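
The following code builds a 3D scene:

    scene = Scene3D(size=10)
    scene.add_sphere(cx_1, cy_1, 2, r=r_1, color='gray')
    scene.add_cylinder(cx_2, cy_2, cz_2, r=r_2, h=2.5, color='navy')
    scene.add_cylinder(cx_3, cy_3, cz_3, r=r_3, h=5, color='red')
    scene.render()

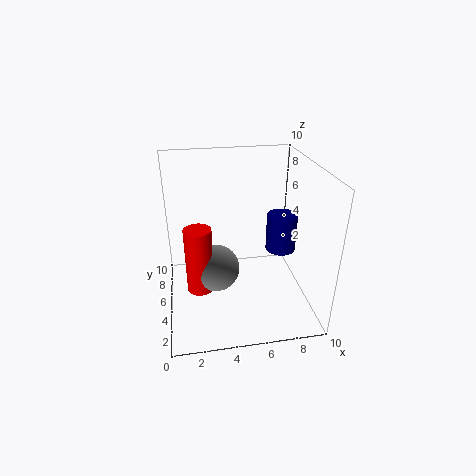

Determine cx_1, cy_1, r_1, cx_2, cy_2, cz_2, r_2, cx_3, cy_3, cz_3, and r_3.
cx_1 = 3.5, cy_1 = 6, r_1 = 1.75, cx_2 = 7.75, cy_2 = 4, cz_2 = 4.5, r_2 = 1, cx_3 = 2.25, cy_3 = 5.75, cz_3 = 0.5, r_3 = 1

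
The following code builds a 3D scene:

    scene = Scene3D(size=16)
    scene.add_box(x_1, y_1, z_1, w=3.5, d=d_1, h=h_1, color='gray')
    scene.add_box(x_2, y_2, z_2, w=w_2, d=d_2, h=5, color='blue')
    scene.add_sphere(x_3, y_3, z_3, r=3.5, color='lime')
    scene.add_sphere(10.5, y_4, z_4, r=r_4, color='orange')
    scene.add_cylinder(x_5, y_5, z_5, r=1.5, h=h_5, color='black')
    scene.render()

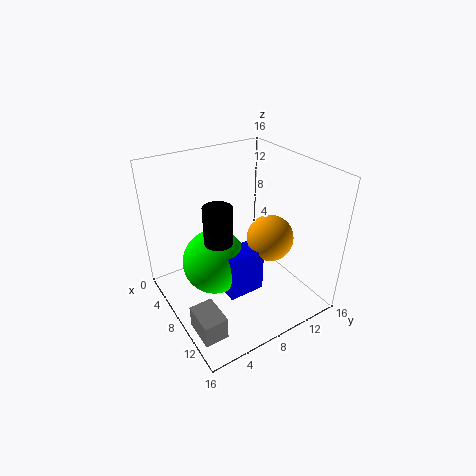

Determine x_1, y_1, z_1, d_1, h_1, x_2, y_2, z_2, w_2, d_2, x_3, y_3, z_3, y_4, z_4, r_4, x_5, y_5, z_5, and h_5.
x_1 = 10.5; y_1 = 0.5; z_1 = 1; d_1 = 2.5; h_1 = 2.5; x_2 = 9; y_2 = 5; z_2 = 3; w_2 = 2.5; d_2 = 4; x_3 = 8; y_3 = 5; z_3 = 6; y_4 = 10.5; z_4 = 8.5; r_4 = 2.5; x_5 = 9; y_5 = 5; z_5 = 9; h_5 = 4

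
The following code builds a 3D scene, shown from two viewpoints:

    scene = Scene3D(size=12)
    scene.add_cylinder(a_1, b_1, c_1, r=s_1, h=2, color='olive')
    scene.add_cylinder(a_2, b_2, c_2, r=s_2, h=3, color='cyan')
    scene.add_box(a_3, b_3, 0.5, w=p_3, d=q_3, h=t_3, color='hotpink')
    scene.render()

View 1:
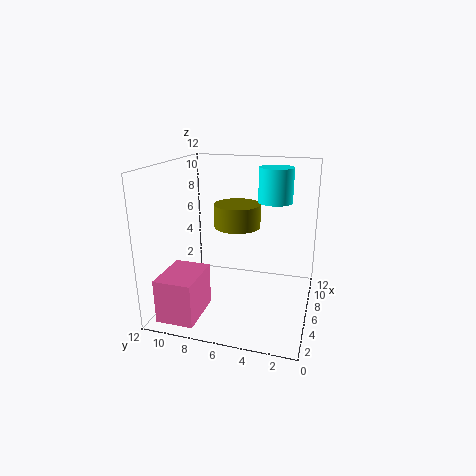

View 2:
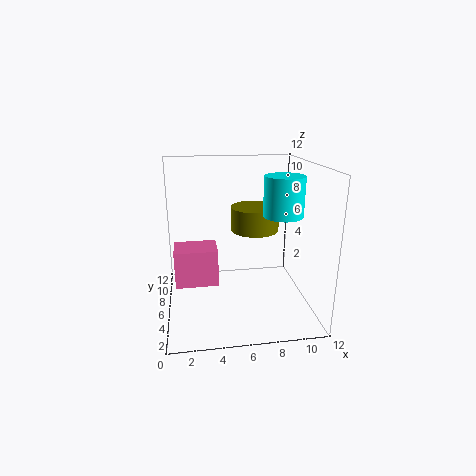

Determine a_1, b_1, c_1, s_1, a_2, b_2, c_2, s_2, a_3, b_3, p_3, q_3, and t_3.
a_1 = 7.5
b_1 = 6.5
c_1 = 6.5
s_1 = 2
a_2 = 9
b_2 = 3.5
c_2 = 8.5
s_2 = 1.5
a_3 = 0.5
b_3 = 8
p_3 = 4
q_3 = 3
t_3 = 3.5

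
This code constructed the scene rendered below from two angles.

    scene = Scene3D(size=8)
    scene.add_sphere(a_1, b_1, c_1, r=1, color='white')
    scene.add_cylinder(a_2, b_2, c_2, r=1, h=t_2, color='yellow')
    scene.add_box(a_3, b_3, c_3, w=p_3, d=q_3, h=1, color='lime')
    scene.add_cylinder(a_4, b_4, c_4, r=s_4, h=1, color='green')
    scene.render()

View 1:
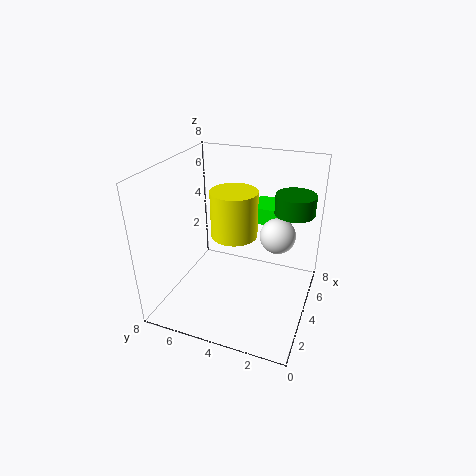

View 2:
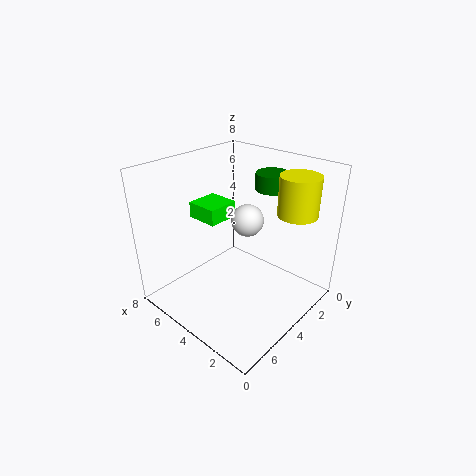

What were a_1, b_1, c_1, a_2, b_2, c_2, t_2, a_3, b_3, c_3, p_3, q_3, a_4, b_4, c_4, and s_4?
a_1 = 5; b_1 = 2; c_1 = 4; a_2 = 1; b_2 = 3; c_2 = 6; t_2 = 2; a_3 = 6; b_3 = 2; c_3 = 4; p_3 = 2; q_3 = 2; a_4 = 4; b_4 = 1; c_4 = 6; s_4 = 1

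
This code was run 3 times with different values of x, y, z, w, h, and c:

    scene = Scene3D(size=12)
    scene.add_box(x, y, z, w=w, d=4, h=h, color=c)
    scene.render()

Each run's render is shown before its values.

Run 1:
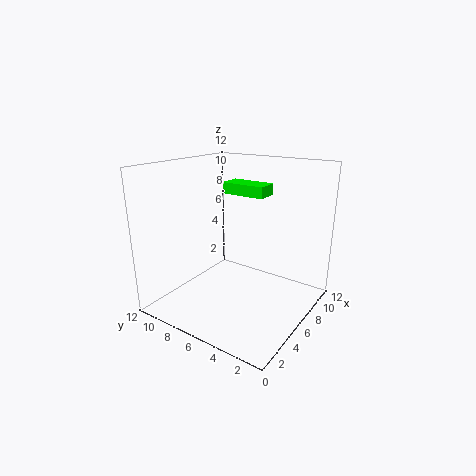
x = 8; y = 5; z = 9; w = 2; h = 1; c = 'lime'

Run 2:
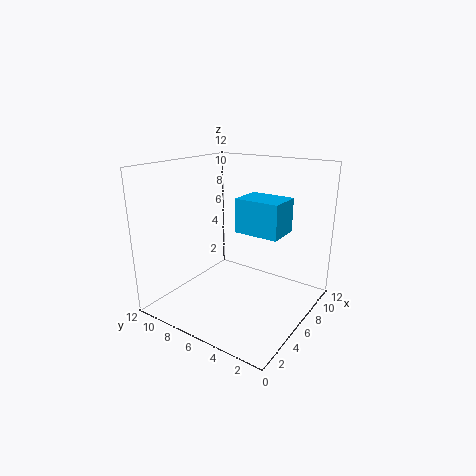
x = 7; y = 3; z = 6; w = 3; h = 3; c = 'deepskyblue'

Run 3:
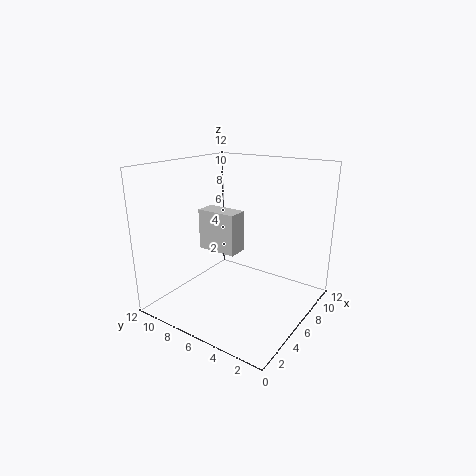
x = 8; y = 8; z = 3; w = 2; h = 4; c = 'lightgray'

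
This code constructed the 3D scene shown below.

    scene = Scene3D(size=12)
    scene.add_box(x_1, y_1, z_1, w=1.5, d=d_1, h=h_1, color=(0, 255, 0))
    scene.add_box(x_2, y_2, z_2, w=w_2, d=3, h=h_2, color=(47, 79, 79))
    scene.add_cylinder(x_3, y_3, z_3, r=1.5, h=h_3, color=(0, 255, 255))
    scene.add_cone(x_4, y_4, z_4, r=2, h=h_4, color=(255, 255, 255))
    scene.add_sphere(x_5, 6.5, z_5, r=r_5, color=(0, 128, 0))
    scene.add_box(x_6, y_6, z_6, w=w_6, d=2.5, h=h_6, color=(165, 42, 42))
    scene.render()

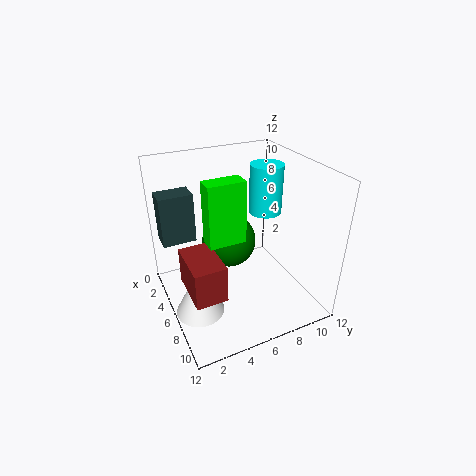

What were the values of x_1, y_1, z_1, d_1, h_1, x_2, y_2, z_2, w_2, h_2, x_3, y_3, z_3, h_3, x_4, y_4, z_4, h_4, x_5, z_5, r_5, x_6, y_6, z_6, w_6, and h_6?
x_1 = 6
y_1 = 3
z_1 = 6.5
d_1 = 3
h_1 = 5
x_2 = 0.5
y_2 = 0.5
z_2 = 4.5
w_2 = 2
h_2 = 4.5
x_3 = 3.5
y_3 = 10
z_3 = 6.5
h_3 = 4.5
x_4 = 7
y_4 = 2
z_4 = 0.5
h_4 = 4
x_5 = 3
z_5 = 4
r_5 = 2.5
x_6 = 5.5
y_6 = 1
z_6 = 3
w_6 = 4
h_6 = 3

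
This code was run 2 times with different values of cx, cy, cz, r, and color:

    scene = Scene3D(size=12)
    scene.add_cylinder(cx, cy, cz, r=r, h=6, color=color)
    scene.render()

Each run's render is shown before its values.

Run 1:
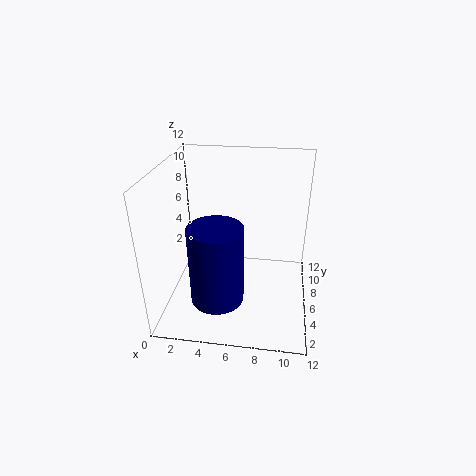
cx = 5, cy = 2, cz = 3, r = 2, color = 'navy'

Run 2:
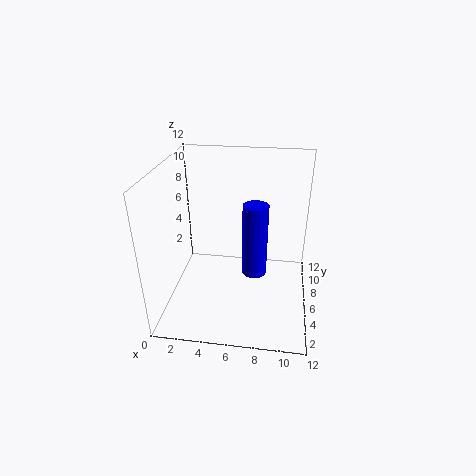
cx = 7.5, cy = 5, cz = 3.5, r = 1, color = 'blue'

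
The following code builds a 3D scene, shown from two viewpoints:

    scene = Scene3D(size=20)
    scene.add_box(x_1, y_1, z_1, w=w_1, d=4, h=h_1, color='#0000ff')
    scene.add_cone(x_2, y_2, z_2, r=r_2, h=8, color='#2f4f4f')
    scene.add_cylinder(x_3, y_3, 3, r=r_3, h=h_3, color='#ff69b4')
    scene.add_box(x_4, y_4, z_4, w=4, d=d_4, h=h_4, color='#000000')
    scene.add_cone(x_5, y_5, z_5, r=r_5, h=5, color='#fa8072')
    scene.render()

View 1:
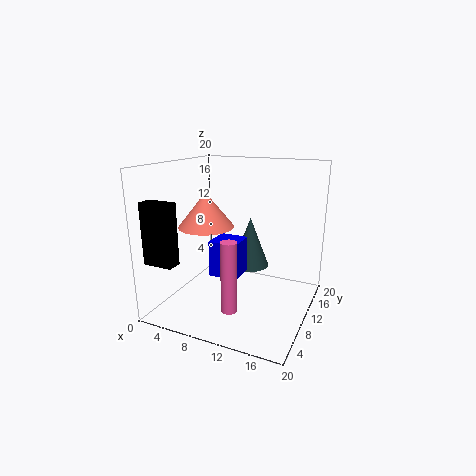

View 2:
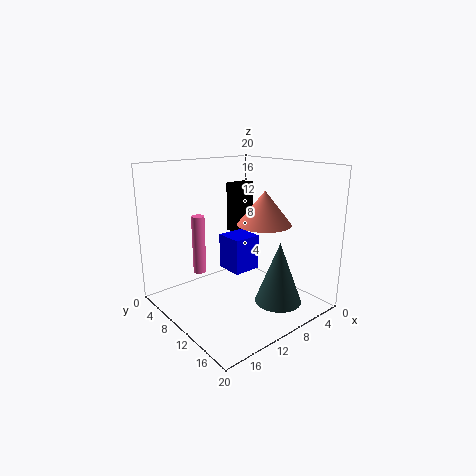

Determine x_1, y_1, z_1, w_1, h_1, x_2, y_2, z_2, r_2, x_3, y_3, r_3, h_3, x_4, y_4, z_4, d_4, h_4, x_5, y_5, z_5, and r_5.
x_1 = 7, y_1 = 7, z_1 = 5, w_1 = 4, h_1 = 5, x_2 = 9, y_2 = 17, z_2 = 3, r_2 = 3, x_3 = 12, y_3 = 3, r_3 = 1, h_3 = 9, x_4 = 1, y_4 = 1, z_4 = 8, d_4 = 2, h_4 = 8, x_5 = 5, y_5 = 10, z_5 = 11, r_5 = 4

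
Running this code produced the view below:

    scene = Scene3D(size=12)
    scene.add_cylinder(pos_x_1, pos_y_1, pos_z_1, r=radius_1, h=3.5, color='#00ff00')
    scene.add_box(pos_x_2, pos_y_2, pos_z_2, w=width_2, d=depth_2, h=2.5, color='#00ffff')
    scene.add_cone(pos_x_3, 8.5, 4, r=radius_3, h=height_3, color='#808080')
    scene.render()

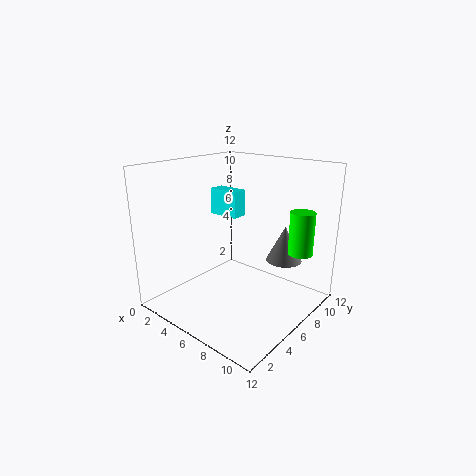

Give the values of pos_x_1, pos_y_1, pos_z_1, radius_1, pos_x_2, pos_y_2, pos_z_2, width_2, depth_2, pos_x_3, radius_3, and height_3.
pos_x_1 = 10.5
pos_y_1 = 8.5
pos_z_1 = 5
radius_1 = 1
pos_x_2 = 0.5
pos_y_2 = 8.5
pos_z_2 = 6.5
width_2 = 3
depth_2 = 1.5
pos_x_3 = 9
radius_3 = 1.5
height_3 = 3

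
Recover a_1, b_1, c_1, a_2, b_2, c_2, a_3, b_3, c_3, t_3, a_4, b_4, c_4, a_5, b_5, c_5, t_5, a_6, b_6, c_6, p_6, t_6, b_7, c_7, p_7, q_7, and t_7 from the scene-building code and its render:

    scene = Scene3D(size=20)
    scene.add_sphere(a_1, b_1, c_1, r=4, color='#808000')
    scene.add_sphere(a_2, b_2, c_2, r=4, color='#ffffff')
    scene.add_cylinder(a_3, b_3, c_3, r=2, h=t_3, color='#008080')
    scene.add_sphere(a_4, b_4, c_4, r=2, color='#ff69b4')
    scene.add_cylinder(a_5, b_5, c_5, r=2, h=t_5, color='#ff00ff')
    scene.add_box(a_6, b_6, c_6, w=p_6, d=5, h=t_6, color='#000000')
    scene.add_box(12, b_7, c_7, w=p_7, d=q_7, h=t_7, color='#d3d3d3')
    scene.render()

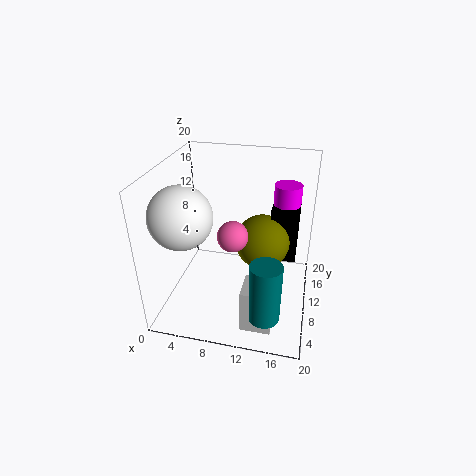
a_1 = 13; b_1 = 13; c_1 = 8; a_2 = 4; b_2 = 5; c_2 = 15; a_3 = 15; b_3 = 3; c_3 = 3; t_3 = 8; a_4 = 10; b_4 = 7; c_4 = 12; a_5 = 16; b_5 = 16; c_5 = 12; t_5 = 4; a_6 = 14; b_6 = 13; c_6 = 5; p_6 = 4; t_6 = 8; b_7 = 2; c_7 = 1; p_7 = 4; q_7 = 4; t_7 = 6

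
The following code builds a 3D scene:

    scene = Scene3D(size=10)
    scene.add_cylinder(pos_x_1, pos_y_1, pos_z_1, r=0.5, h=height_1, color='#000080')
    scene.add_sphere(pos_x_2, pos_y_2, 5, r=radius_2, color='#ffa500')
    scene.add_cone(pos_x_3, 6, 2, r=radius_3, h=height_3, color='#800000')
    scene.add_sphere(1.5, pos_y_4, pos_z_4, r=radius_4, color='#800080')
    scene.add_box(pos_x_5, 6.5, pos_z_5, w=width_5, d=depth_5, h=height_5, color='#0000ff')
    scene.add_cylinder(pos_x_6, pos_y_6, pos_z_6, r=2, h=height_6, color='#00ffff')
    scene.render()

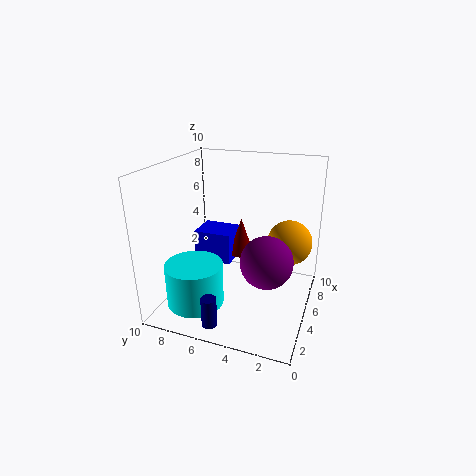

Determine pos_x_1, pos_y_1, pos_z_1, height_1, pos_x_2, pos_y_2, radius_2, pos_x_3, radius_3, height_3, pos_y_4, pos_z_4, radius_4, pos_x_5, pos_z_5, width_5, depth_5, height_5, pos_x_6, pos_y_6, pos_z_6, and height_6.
pos_x_1 = 1; pos_y_1 = 5.5; pos_z_1 = 0.5; height_1 = 2; pos_x_2 = 5.5; pos_y_2 = 1.5; radius_2 = 1.5; pos_x_3 = 8.5; radius_3 = 1; height_3 = 3; pos_y_4 = 2; pos_z_4 = 5.5; radius_4 = 1.5; pos_x_5 = 7; pos_z_5 = 1.5; width_5 = 2.5; depth_5 = 3; height_5 = 2.5; pos_x_6 = 3; pos_y_6 = 7.5; pos_z_6 = 0.5; height_6 = 3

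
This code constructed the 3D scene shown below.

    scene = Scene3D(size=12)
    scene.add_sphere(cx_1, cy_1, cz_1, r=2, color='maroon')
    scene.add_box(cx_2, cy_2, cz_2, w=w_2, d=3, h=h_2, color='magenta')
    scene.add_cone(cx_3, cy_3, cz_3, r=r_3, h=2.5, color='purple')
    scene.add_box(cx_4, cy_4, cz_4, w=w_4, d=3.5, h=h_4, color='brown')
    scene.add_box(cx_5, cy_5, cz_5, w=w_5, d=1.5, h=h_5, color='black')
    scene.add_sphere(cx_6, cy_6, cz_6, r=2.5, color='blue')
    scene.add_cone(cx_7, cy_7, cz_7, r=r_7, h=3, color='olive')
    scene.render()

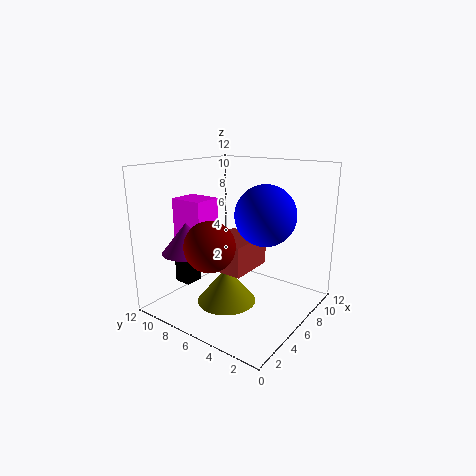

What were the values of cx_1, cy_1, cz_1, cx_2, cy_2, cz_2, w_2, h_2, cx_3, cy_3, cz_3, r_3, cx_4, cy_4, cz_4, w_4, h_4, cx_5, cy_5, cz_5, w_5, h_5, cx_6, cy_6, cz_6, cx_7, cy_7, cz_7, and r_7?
cx_1 = 3; cy_1 = 6.5; cz_1 = 6; cx_2 = 4; cy_2 = 8.5; cz_2 = 4; w_2 = 2.5; h_2 = 5; cx_3 = 3; cy_3 = 9; cz_3 = 5; r_3 = 2; cx_4 = 4; cy_4 = 4.5; cz_4 = 3.5; w_4 = 4; h_4 = 2.5; cx_5 = 3; cy_5 = 9; cz_5 = 2; w_5 = 1.5; h_5 = 3.5; cx_6 = 7; cy_6 = 4; cz_6 = 8; cx_7 = 5; cy_7 = 6.5; cz_7 = 0.5; r_7 = 2.5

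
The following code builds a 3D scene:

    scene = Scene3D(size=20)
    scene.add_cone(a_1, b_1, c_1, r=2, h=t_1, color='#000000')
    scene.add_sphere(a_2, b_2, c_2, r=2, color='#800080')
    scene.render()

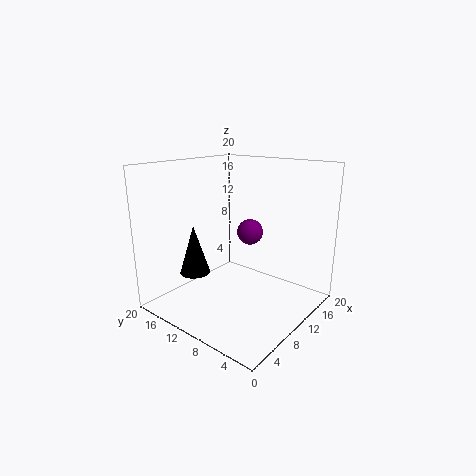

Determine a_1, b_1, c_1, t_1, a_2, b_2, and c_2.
a_1 = 4.5; b_1 = 13; c_1 = 6; t_1 = 6.5; a_2 = 15.5; b_2 = 12; c_2 = 9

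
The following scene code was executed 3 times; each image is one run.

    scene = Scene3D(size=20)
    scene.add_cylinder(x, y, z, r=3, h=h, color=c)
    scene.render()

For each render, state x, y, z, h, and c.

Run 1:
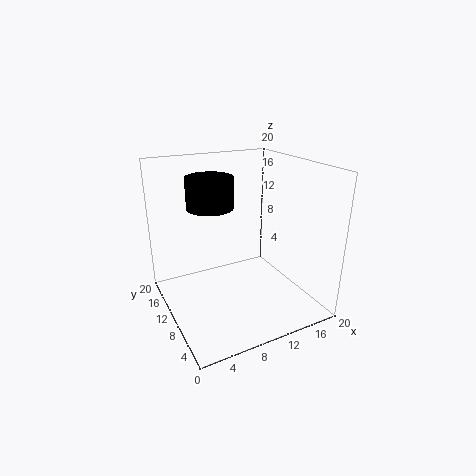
x = 6
y = 10
z = 15
h = 4
c = 'black'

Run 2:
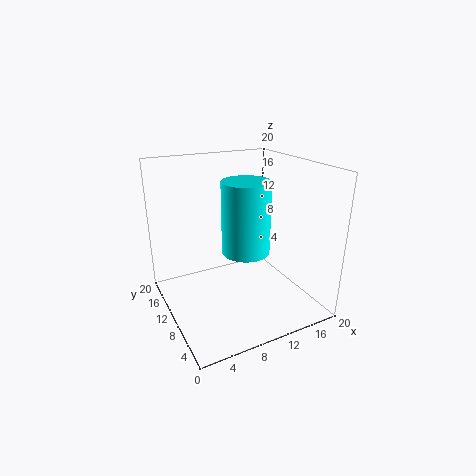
x = 9
y = 6
z = 10
h = 9
c = 'cyan'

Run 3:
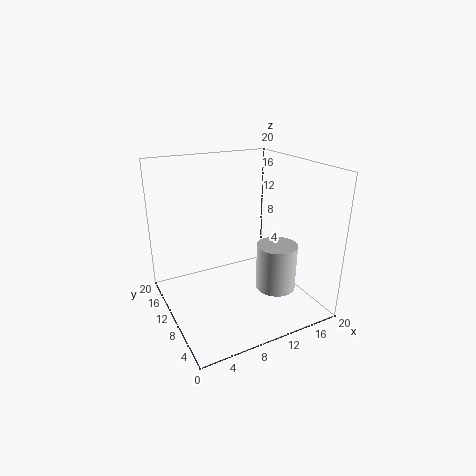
x = 16
y = 9
z = 1
h = 7
c = 'lightgray'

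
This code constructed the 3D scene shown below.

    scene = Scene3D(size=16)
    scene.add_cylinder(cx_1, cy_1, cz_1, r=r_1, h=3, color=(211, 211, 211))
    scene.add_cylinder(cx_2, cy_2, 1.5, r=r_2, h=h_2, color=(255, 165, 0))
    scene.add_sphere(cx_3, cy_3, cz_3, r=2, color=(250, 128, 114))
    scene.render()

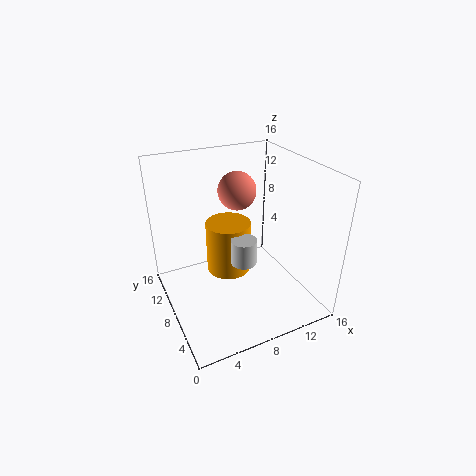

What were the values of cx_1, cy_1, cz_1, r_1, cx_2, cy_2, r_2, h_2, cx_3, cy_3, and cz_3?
cx_1 = 8.75
cy_1 = 8
cz_1 = 4.5
r_1 = 1.5
cx_2 = 8.5
cy_2 = 11.75
r_2 = 2.75
h_2 = 6.5
cx_3 = 8
cy_3 = 8.25
cz_3 = 13.5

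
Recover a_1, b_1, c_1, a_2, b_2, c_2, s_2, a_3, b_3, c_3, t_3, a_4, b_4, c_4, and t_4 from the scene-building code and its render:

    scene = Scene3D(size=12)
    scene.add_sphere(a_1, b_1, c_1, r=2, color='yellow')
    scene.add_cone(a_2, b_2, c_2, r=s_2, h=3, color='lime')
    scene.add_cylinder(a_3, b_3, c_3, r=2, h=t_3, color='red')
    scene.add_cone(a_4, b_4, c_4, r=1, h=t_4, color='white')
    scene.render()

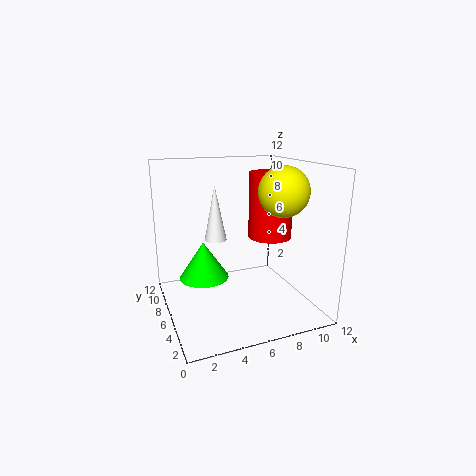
a_1 = 9, b_1 = 4, c_1 = 10, a_2 = 3, b_2 = 6, c_2 = 3, s_2 = 2, a_3 = 10, b_3 = 8, c_3 = 5, t_3 = 6, a_4 = 5, b_4 = 9, c_4 = 5, t_4 = 5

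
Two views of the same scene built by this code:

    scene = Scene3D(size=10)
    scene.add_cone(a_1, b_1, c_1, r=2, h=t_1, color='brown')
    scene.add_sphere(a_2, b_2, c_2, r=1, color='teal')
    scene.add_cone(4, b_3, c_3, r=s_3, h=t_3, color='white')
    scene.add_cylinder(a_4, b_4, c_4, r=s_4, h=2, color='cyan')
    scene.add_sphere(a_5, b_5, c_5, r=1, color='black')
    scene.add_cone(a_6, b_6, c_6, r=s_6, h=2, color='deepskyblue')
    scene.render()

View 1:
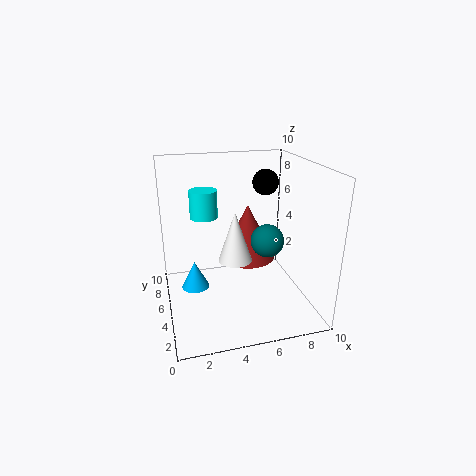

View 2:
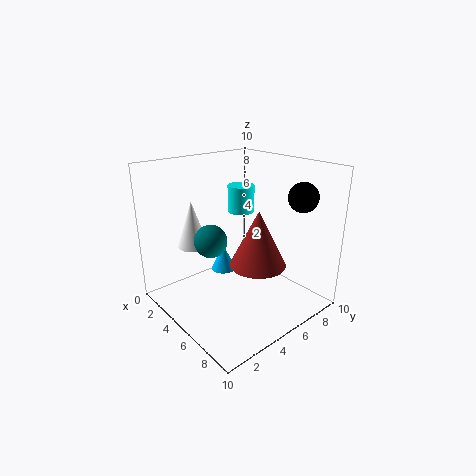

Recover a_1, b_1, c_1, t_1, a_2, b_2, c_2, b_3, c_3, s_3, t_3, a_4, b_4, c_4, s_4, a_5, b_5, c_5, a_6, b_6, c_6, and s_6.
a_1 = 6, b_1 = 6, c_1 = 3, t_1 = 4, a_2 = 6, b_2 = 2, c_2 = 6, b_3 = 2, c_3 = 5, s_3 = 1, t_3 = 3, a_4 = 3, b_4 = 7, c_4 = 6, s_4 = 1, a_5 = 8, b_5 = 8, c_5 = 8, a_6 = 2, b_6 = 6, c_6 = 1, s_6 = 1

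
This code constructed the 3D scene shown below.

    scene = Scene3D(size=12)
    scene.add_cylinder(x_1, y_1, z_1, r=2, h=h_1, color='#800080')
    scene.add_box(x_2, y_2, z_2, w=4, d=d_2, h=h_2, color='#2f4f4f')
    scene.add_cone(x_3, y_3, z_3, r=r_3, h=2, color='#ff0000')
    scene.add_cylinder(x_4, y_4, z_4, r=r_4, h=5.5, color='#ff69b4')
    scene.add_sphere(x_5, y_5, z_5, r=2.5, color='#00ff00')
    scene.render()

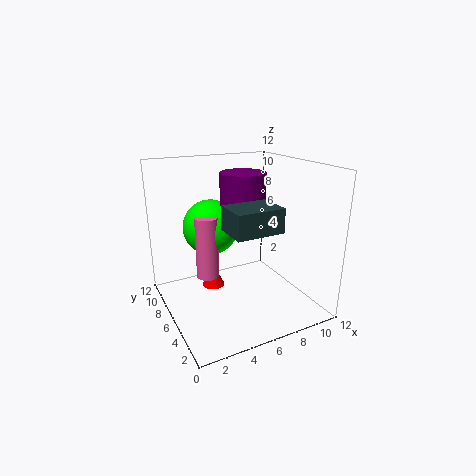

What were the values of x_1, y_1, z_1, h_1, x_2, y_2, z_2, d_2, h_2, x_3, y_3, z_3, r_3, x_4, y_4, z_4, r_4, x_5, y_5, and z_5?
x_1 = 7.5, y_1 = 8, z_1 = 8, h_1 = 3, x_2 = 4.5, y_2 = 3, z_2 = 7, d_2 = 3, h_2 = 2, x_3 = 4.5, y_3 = 8, z_3 = 1, r_3 = 1, x_4 = 4, y_4 = 8, z_4 = 2, r_4 = 1, x_5 = 5, y_5 = 9.5, z_5 = 6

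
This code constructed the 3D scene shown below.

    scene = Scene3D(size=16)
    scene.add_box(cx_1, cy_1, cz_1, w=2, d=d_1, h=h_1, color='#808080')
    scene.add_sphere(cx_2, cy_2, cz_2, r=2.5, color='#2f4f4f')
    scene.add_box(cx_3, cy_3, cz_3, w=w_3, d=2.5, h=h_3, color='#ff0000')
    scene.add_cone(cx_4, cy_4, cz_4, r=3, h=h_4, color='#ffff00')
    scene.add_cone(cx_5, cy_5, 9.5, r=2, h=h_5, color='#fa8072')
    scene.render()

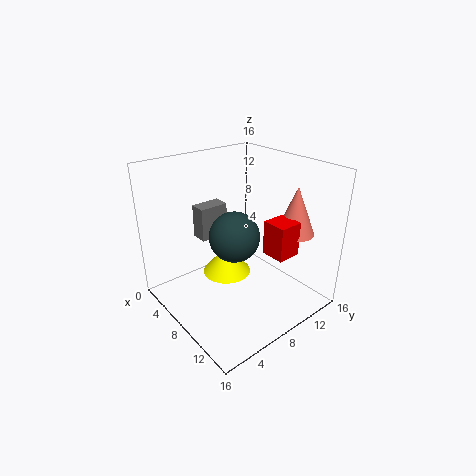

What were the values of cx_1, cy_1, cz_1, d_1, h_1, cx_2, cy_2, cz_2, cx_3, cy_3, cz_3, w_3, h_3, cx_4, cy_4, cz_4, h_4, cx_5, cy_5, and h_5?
cx_1 = 2, cy_1 = 6, cz_1 = 6.5, d_1 = 3.5, h_1 = 4, cx_2 = 10.5, cy_2 = 5.5, cz_2 = 10, cx_3 = 12, cy_3 = 8, cz_3 = 8, w_3 = 2.5, h_3 = 3.5, cx_4 = 4.5, cy_4 = 9, cz_4 = 1.5, h_4 = 3.5, cx_5 = 13, cy_5 = 11.5, h_5 = 5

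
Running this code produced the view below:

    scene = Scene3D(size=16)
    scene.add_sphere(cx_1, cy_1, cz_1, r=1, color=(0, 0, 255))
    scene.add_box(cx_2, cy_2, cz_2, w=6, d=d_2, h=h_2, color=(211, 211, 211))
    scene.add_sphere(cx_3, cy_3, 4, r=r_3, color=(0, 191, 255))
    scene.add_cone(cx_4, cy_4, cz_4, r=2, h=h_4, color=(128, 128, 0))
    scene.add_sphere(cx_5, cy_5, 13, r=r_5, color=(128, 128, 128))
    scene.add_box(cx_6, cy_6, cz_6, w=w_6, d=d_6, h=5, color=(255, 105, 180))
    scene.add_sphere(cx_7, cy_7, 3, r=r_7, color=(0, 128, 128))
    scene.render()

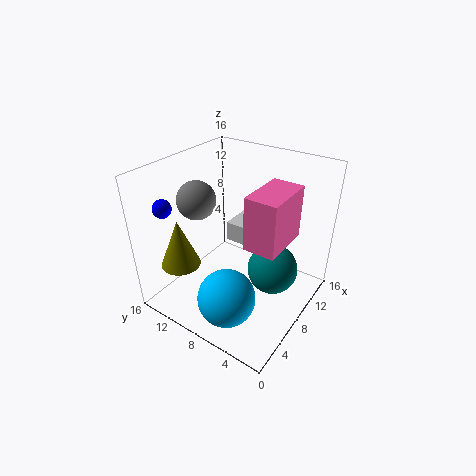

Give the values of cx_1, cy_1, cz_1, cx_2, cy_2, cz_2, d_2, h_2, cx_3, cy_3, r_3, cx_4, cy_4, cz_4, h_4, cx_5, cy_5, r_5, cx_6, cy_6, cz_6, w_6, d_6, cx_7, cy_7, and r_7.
cx_1 = 3, cy_1 = 14, cz_1 = 12, cx_2 = 6, cy_2 = 6, cz_2 = 9, d_2 = 2, h_2 = 2, cx_3 = 3, cy_3 = 6, r_3 = 3, cx_4 = 2, cy_4 = 11, cz_4 = 7, h_4 = 5, cx_5 = 5, cy_5 = 11, r_5 = 2, cx_6 = 3, cy_6 = 1, cz_6 = 11, w_6 = 5, d_6 = 3, cx_7 = 11, cy_7 = 5, r_7 = 3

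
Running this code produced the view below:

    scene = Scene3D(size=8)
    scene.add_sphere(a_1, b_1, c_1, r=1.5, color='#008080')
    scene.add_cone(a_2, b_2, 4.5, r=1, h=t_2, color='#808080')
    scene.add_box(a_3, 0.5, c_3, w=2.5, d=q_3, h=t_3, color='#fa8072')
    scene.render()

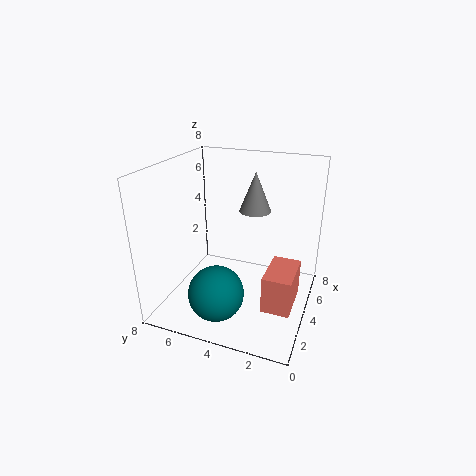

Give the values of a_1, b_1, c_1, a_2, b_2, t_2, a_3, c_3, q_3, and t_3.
a_1 = 2; b_1 = 4.5; c_1 = 1.5; a_2 = 7; b_2 = 4; t_2 = 2.5; a_3 = 2; c_3 = 1; q_3 = 1.5; t_3 = 2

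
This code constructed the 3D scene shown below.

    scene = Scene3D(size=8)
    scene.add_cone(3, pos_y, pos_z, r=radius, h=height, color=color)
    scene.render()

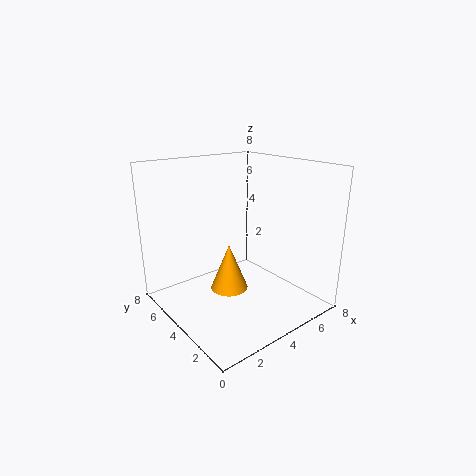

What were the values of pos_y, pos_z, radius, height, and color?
pos_y = 3.5; pos_z = 1.5; radius = 1; height = 2.5; color = 'orange'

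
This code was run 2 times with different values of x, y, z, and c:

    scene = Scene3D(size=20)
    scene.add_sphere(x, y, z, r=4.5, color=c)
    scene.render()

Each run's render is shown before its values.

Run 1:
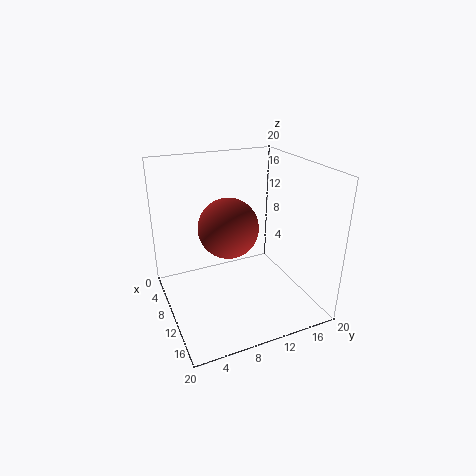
x = 6.5
y = 10
z = 10
c = 'brown'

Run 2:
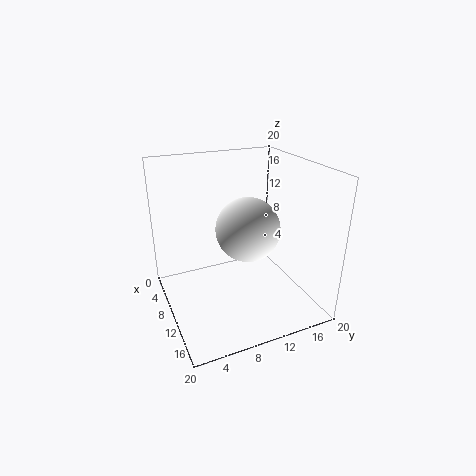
x = 10
y = 11.5
z = 11
c = 'white'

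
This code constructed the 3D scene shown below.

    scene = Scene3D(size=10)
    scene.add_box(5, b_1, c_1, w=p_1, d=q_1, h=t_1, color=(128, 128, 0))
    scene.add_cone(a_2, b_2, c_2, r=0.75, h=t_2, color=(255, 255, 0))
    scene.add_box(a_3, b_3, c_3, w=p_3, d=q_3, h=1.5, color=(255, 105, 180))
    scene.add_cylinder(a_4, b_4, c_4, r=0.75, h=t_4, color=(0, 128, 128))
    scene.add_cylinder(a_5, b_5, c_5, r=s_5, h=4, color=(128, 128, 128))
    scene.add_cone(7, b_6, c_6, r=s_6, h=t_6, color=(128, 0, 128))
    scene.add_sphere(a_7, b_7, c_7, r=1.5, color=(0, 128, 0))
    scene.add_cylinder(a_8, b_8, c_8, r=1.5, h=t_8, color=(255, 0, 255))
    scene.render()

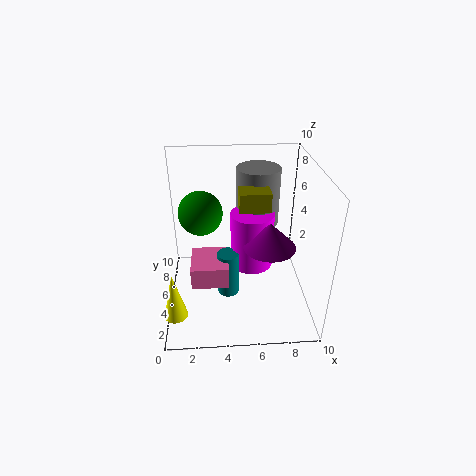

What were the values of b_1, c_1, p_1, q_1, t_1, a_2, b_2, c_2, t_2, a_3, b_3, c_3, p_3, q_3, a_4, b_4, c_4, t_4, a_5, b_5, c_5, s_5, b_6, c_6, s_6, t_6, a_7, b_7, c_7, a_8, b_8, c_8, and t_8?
b_1 = 3.75
c_1 = 7.5
p_1 = 2
q_1 = 1.5
t_1 = 1.25
a_2 = 0.75
b_2 = 1.5
c_2 = 1.5
t_2 = 3.25
a_3 = 1.75
b_3 = 2.75
c_3 = 2.5
p_3 = 2.5
q_3 = 2.75
a_4 = 4.25
b_4 = 4.25
c_4 = 1
t_4 = 3.25
a_5 = 6.5
b_5 = 6.5
c_5 = 5.5
s_5 = 1.5
b_6 = 3.75
c_6 = 5
s_6 = 1.75
t_6 = 1.75
a_7 = 2.5
b_7 = 5.5
c_7 = 6.75
a_8 = 6
b_8 = 5.25
c_8 = 2.75
t_8 = 4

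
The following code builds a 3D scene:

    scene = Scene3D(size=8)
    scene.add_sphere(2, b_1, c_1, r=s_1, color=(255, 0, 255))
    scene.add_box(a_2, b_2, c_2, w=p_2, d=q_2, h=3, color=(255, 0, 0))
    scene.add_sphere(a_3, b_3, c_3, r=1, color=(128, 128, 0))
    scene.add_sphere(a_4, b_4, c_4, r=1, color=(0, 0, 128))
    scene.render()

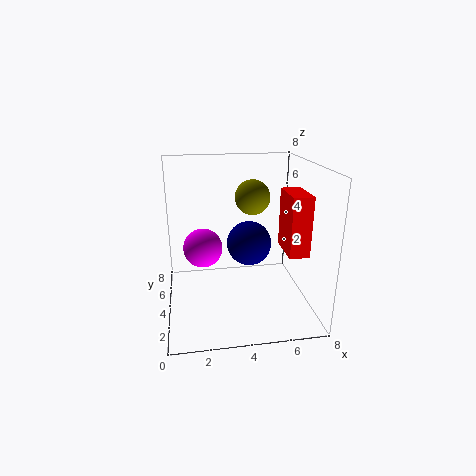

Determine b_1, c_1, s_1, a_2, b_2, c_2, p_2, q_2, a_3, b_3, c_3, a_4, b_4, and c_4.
b_1 = 3; c_1 = 4; s_1 = 1; a_2 = 6; b_2 = 1; c_2 = 4; p_2 = 1; q_2 = 2; a_3 = 5; b_3 = 5; c_3 = 6; a_4 = 4; b_4 = 1; c_4 = 5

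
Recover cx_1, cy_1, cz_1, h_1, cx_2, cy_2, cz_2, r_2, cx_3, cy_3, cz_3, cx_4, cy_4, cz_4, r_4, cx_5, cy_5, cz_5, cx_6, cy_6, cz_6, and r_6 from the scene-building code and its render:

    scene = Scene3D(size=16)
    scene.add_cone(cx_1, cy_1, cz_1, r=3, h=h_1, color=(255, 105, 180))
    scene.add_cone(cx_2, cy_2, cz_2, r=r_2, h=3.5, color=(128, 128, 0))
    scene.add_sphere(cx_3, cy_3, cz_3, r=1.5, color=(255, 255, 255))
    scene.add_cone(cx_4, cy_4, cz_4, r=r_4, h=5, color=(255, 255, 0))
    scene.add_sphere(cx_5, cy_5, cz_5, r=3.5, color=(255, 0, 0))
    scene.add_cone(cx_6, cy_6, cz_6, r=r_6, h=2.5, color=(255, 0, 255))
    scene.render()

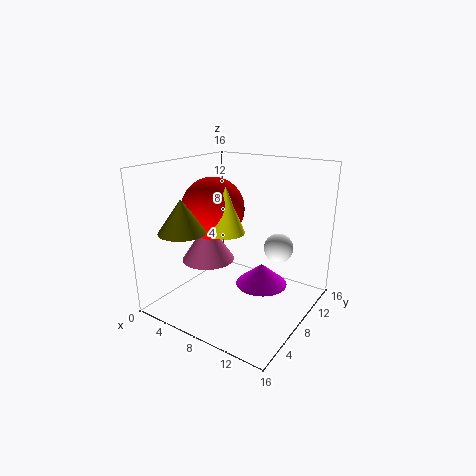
cx_1 = 4.5
cy_1 = 7
cz_1 = 5
h_1 = 4.5
cx_2 = 4.5
cy_2 = 3
cz_2 = 9.5
r_2 = 2.5
cx_3 = 13
cy_3 = 8
cz_3 = 8
cx_4 = 7.5
cy_4 = 6.5
cz_4 = 9
r_4 = 2
cx_5 = 5
cy_5 = 7.5
cz_5 = 11
cx_6 = 10
cy_6 = 10
cz_6 = 2
r_6 = 3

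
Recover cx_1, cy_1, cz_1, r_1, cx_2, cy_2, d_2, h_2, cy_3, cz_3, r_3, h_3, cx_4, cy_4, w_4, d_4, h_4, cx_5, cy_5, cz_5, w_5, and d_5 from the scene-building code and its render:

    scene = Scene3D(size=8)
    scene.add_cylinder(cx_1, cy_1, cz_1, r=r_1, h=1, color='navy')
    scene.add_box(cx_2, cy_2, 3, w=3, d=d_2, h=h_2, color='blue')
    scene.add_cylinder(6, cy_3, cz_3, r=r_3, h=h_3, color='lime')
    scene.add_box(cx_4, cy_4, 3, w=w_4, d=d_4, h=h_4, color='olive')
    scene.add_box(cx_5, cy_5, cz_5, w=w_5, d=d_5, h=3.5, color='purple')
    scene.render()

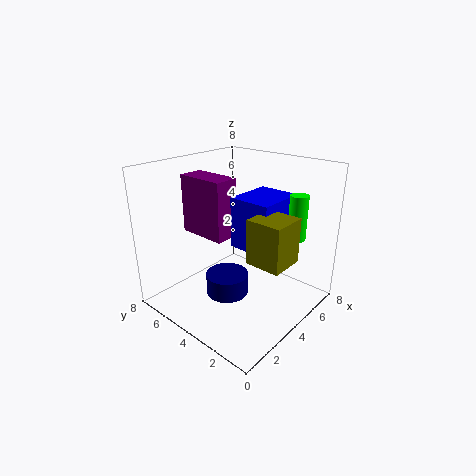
cx_1 = 1.5
cy_1 = 2.5
cz_1 = 2.5
r_1 = 1
cx_2 = 4.5
cy_2 = 2.5
d_2 = 2.5
h_2 = 3
cy_3 = 1.5
cz_3 = 4
r_3 = 0.5
h_3 = 2.5
cx_4 = 3.5
cy_4 = 1
w_4 = 2
d_4 = 2
h_4 = 2.5
cx_5 = 3.5
cy_5 = 5
cz_5 = 3.5
w_5 = 1.5
d_5 = 3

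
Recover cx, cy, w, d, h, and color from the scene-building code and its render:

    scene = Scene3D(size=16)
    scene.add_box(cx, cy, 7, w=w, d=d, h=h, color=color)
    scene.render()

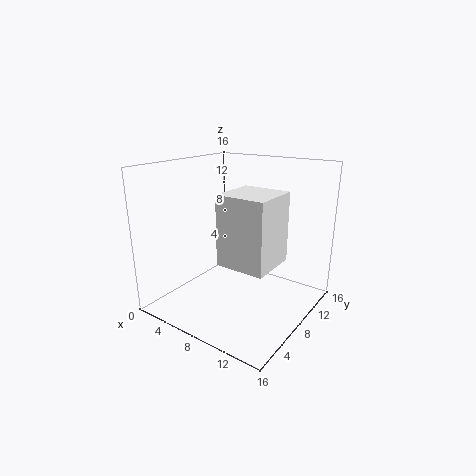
cx = 9, cy = 3, w = 5, d = 5, h = 7, color = 'white'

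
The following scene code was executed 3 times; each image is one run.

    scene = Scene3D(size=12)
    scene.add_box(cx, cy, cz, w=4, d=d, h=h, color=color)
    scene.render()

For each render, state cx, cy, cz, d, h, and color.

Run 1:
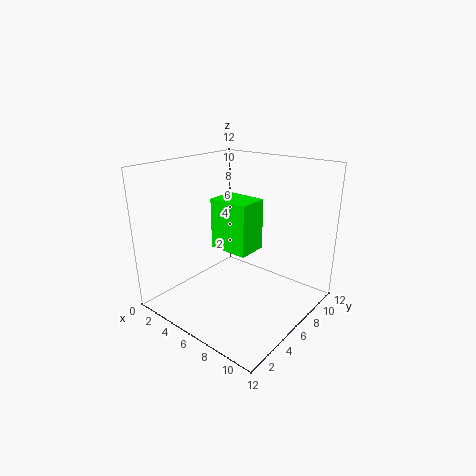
cx = 1, cy = 8, cz = 3, d = 3, h = 5, color = 'lime'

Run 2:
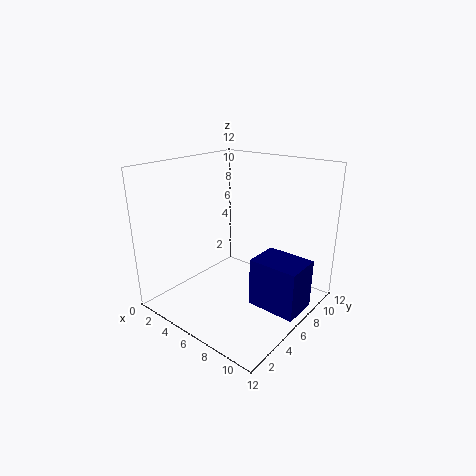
cx = 8, cy = 5, cz = 1, d = 3, h = 4, color = 'navy'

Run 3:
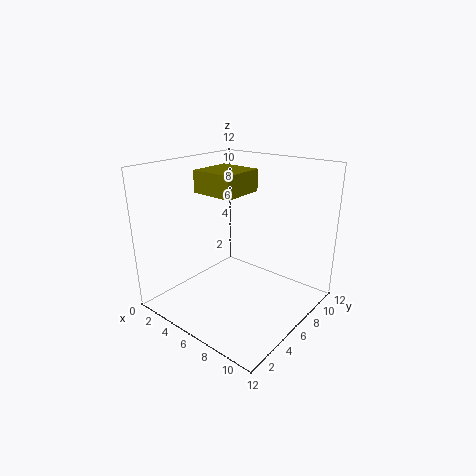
cx = 1, cy = 6, cz = 9, d = 4, h = 2, color = 'olive'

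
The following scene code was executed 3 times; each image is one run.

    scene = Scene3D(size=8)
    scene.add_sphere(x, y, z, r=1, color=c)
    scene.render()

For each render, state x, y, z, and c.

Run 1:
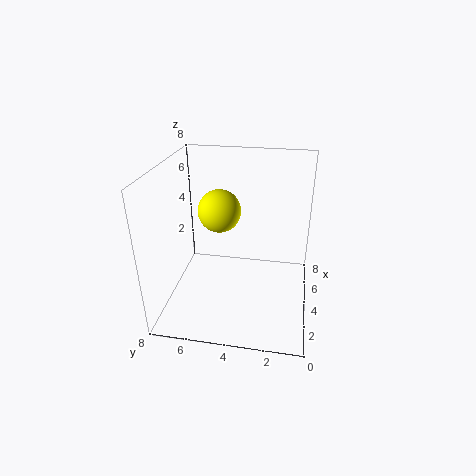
x = 2, y = 4.5, z = 6.5, c = 'yellow'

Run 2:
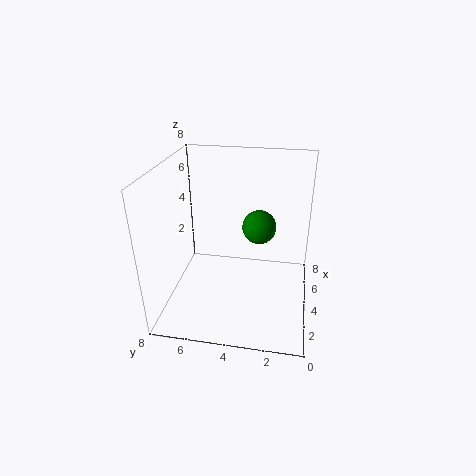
x = 5.5, y = 3, z = 4, c = 'green'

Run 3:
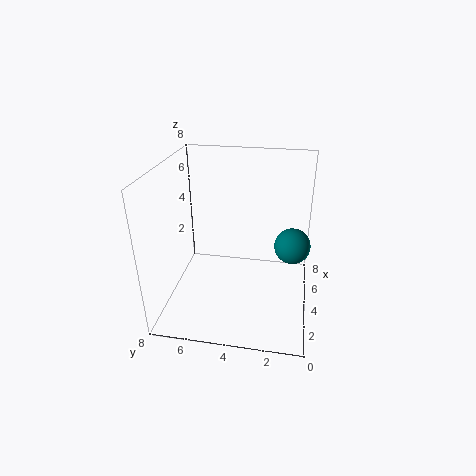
x = 4.5, y = 1, z = 3.5, c = 'teal'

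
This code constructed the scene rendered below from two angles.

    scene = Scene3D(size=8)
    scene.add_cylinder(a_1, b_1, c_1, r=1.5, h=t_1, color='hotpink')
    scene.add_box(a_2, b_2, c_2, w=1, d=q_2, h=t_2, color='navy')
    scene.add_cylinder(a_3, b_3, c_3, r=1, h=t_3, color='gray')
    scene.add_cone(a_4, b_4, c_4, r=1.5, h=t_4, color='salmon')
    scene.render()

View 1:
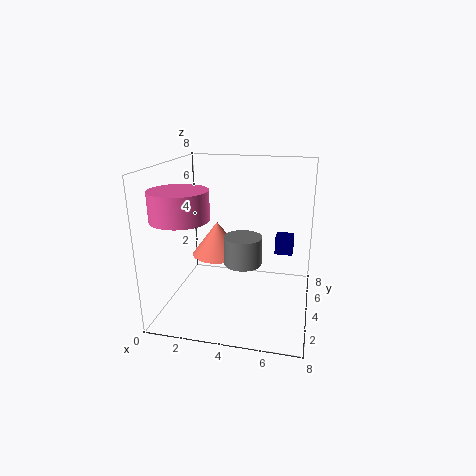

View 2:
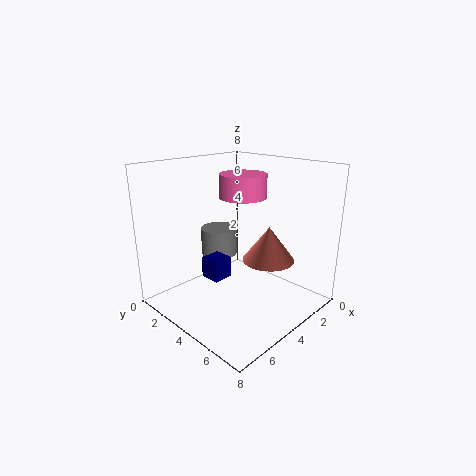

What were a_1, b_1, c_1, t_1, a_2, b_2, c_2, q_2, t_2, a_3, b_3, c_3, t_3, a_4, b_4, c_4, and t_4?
a_1 = 1.5, b_1 = 2, c_1 = 5.5, t_1 = 1.5, a_2 = 6, b_2 = 4.5, c_2 = 3, q_2 = 1, t_2 = 1, a_3 = 4.5, b_3 = 3, c_3 = 3, t_3 = 1.5, a_4 = 2.5, b_4 = 5, c_4 = 2.5, t_4 = 2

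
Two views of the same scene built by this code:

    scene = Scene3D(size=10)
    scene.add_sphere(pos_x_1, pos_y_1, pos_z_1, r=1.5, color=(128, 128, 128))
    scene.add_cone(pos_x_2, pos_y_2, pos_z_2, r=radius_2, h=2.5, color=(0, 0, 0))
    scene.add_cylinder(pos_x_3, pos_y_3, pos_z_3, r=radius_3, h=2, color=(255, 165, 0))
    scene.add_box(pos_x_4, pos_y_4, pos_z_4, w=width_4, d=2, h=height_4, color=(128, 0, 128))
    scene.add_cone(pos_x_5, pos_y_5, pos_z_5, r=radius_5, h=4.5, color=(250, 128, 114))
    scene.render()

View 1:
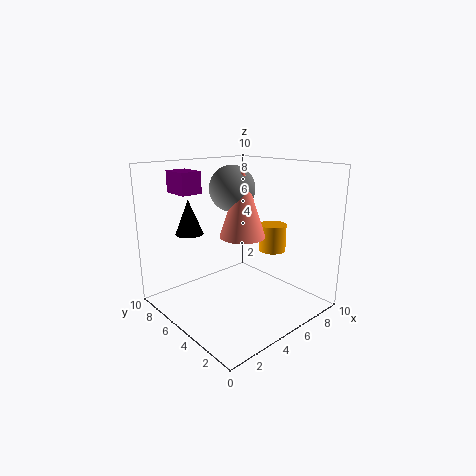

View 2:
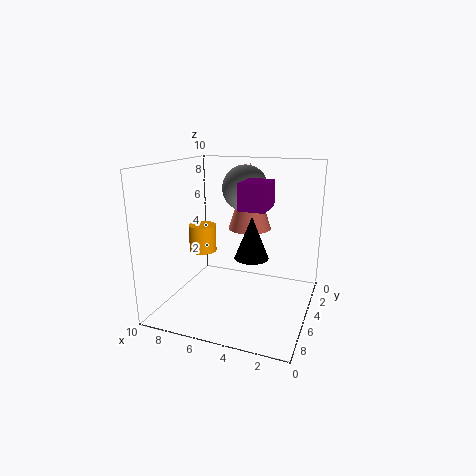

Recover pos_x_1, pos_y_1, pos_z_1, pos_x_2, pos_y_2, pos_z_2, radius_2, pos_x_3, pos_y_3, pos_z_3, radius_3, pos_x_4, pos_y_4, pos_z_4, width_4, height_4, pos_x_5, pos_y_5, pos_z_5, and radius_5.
pos_x_1 = 4.5
pos_y_1 = 5
pos_z_1 = 8.5
pos_x_2 = 3
pos_y_2 = 8
pos_z_2 = 5
radius_2 = 1
pos_x_3 = 8
pos_y_3 = 4.5
pos_z_3 = 3.5
radius_3 = 1
pos_x_4 = 2
pos_y_4 = 7
pos_z_4 = 8
width_4 = 1.5
height_4 = 1.5
pos_x_5 = 4.5
pos_y_5 = 4
pos_z_5 = 5.5
radius_5 = 1.5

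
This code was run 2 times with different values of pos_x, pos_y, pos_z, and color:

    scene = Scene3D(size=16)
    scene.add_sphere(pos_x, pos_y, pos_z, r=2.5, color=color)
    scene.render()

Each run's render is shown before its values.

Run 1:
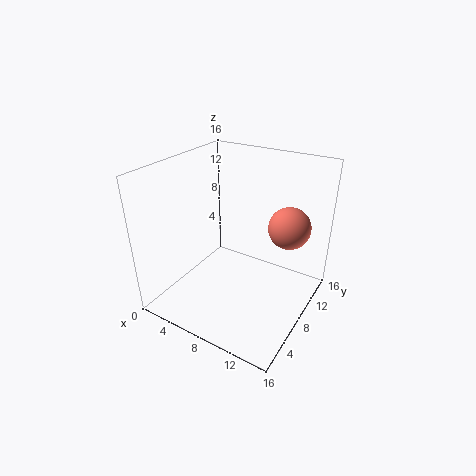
pos_x = 12, pos_y = 13, pos_z = 8, color = 'salmon'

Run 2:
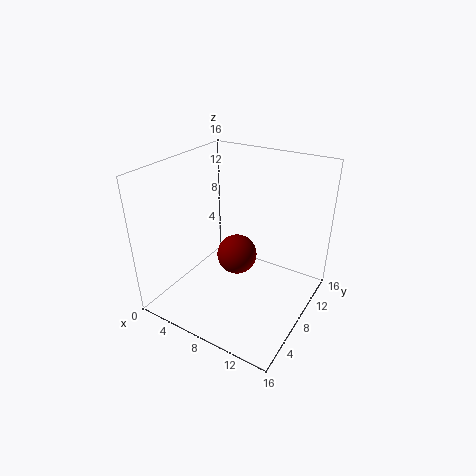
pos_x = 6, pos_y = 11, pos_z = 3.5, color = 'maroon'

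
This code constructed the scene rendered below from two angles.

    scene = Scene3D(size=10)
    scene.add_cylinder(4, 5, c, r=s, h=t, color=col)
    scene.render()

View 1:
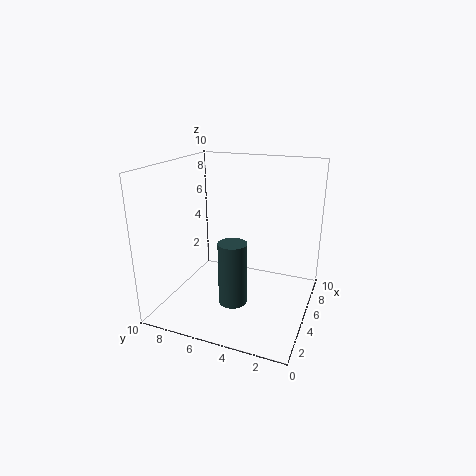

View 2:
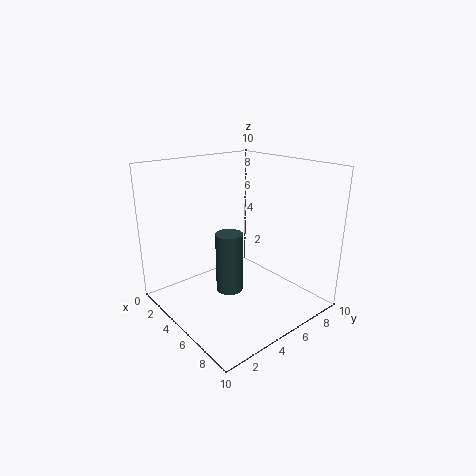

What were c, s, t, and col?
c = 0.5; s = 1; t = 4.5; col = 'darkslategray'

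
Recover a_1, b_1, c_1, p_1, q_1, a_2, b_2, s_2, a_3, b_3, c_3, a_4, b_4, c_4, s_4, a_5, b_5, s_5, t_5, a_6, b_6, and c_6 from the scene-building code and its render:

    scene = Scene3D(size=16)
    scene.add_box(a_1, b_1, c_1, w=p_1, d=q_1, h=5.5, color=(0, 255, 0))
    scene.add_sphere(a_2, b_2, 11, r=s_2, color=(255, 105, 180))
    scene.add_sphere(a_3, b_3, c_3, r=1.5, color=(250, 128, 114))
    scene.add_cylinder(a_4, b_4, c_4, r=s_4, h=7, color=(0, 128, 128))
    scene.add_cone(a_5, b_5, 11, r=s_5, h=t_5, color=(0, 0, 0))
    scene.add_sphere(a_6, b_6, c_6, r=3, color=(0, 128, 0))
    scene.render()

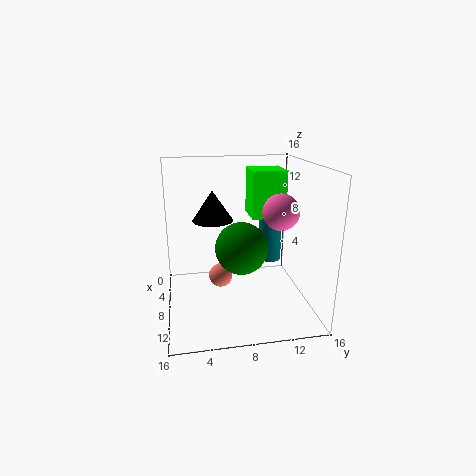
a_1 = 2.5
b_1 = 10
c_1 = 9.5
p_1 = 4
q_1 = 4
a_2 = 9
b_2 = 12.5
s_2 = 2
a_3 = 4
b_3 = 6.5
c_3 = 1.5
a_4 = 2
b_4 = 13.5
c_4 = 2.5
s_4 = 1.5
a_5 = 10.5
b_5 = 5
s_5 = 2
t_5 = 3
a_6 = 7.5
b_6 = 8.5
c_6 = 6.5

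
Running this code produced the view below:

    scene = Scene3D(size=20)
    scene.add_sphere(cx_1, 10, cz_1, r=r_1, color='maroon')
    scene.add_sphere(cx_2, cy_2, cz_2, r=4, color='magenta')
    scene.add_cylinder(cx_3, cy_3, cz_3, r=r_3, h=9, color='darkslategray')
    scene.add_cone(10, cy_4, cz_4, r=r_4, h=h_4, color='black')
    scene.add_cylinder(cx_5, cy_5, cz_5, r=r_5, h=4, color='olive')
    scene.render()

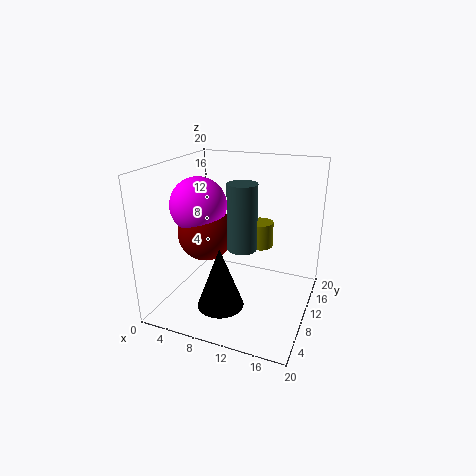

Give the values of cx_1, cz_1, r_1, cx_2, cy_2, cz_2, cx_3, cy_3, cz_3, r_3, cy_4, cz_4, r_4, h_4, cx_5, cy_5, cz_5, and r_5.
cx_1 = 5; cz_1 = 10; r_1 = 4; cx_2 = 4; cy_2 = 10; cz_2 = 14; cx_3 = 11; cy_3 = 9; cz_3 = 9; r_3 = 2; cy_4 = 4; cz_4 = 3; r_4 = 3; h_4 = 8; cx_5 = 11; cy_5 = 17; cz_5 = 6; r_5 = 2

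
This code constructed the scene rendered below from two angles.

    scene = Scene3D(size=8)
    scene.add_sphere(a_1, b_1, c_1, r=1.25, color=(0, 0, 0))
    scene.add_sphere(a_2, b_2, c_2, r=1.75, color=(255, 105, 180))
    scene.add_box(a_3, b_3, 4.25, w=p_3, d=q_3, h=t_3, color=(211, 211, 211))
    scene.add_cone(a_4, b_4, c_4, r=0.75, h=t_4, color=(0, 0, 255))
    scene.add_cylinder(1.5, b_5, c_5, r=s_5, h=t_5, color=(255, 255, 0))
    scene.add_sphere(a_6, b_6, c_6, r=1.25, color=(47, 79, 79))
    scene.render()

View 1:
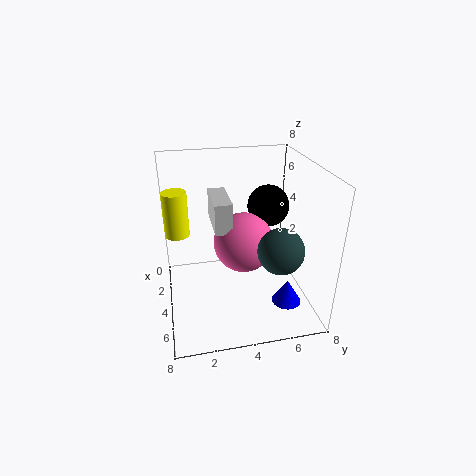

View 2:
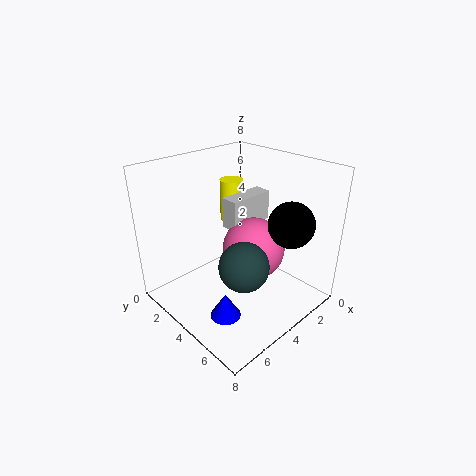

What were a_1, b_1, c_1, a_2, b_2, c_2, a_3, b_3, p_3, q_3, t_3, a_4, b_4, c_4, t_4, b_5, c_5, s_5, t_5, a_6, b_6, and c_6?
a_1 = 2.25, b_1 = 6.25, c_1 = 5, a_2 = 3.25, b_2 = 4.5, c_2 = 3.25, a_3 = 1.25, b_3 = 2.75, p_3 = 2.75, q_3 = 1, t_3 = 1.75, a_4 = 6.75, b_4 = 6, c_4 = 1.5, t_4 = 1.25, b_5 = 0.75, c_5 = 3.25, s_5 = 0.75, t_5 = 2.75, a_6 = 5.5, b_6 = 6, c_6 = 3.75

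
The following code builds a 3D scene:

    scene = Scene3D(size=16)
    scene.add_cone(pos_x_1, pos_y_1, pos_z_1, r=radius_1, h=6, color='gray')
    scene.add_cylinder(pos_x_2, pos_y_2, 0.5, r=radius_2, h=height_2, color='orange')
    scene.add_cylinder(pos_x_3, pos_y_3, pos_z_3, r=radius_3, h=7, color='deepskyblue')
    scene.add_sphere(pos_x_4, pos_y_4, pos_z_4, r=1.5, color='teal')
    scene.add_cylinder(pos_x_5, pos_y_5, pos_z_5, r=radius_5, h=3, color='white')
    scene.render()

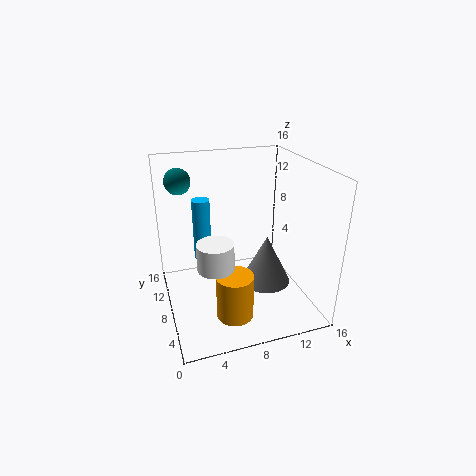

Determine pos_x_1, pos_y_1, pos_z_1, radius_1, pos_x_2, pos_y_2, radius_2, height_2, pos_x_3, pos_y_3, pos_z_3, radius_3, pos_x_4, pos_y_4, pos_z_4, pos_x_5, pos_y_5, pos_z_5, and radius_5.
pos_x_1 = 12; pos_y_1 = 9; pos_z_1 = 1; radius_1 = 3; pos_x_2 = 6.5; pos_y_2 = 4.5; radius_2 = 2; height_2 = 5; pos_x_3 = 4.5; pos_y_3 = 10.5; pos_z_3 = 5; radius_3 = 1; pos_x_4 = 2.5; pos_y_4 = 13; pos_z_4 = 13.5; pos_x_5 = 5; pos_y_5 = 6.5; pos_z_5 = 5.5; radius_5 = 2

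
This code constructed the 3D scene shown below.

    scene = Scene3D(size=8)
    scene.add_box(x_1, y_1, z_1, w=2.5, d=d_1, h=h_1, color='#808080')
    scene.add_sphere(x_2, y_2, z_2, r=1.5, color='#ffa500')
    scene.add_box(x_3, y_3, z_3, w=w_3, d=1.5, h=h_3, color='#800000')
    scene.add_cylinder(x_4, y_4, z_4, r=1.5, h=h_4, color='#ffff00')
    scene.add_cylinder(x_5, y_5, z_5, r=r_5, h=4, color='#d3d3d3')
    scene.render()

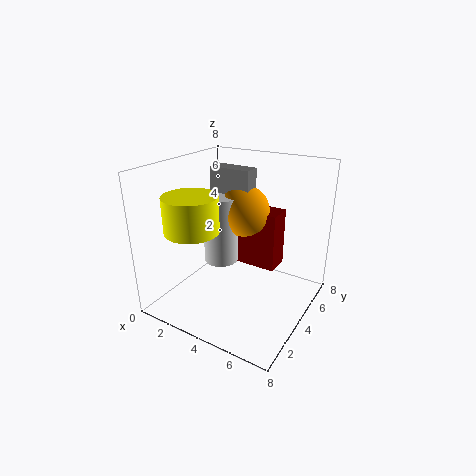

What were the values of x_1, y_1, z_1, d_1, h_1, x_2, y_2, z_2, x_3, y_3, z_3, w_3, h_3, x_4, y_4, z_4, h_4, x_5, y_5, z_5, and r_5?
x_1 = 1.5, y_1 = 5, z_1 = 4.5, d_1 = 1, h_1 = 3, x_2 = 3.5, y_2 = 5.5, z_2 = 5, x_3 = 3, y_3 = 5.5, z_3 = 1.5, w_3 = 2.5, h_3 = 3.5, x_4 = 2, y_4 = 2.5, z_4 = 4.5, h_4 = 2, x_5 = 2.5, y_5 = 4.5, z_5 = 2, r_5 = 1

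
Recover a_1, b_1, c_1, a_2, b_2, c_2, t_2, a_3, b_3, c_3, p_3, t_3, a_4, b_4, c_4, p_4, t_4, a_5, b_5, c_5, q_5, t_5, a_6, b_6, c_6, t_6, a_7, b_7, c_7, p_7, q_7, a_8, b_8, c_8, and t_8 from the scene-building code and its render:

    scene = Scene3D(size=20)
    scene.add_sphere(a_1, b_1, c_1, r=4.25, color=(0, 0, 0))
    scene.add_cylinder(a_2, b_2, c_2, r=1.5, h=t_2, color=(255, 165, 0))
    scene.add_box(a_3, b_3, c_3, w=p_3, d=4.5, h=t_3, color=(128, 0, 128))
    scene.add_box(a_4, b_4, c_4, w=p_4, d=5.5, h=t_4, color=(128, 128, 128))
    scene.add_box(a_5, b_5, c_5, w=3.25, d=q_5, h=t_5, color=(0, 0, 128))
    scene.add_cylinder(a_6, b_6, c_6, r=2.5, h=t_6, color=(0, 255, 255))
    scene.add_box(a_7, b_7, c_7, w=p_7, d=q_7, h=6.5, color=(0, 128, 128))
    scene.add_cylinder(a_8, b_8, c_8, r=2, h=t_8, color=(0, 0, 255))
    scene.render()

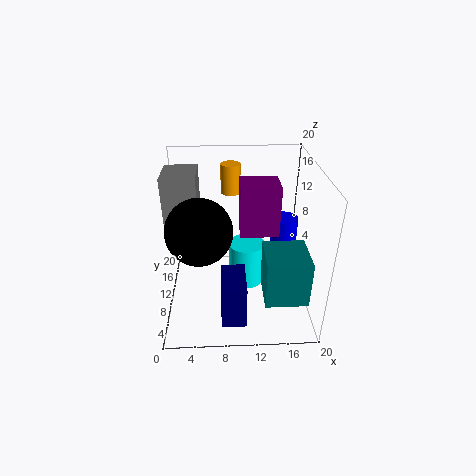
a_1 = 5, b_1 = 6.75, c_1 = 13, a_2 = 9.25, b_2 = 17.75, c_2 = 13.5, t_2 = 4.5, a_3 = 10.25, b_3 = 8.75, c_3 = 10.75, p_3 = 5.25, t_3 = 7, a_4 = 0.25, b_4 = 9.25, c_4 = 12, p_4 = 4.5, t_4 = 7, a_5 = 7.5, b_5 = 1.75, c_5 = 1.5, q_5 = 5.5, t_5 = 6, a_6 = 11.25, b_6 = 10.25, c_6 = 2.75, t_6 = 6.25, a_7 = 13.25, b_7 = 3, c_7 = 3.5, p_7 = 5.75, q_7 = 6, a_8 = 17.25, b_8 = 14.25, c_8 = 6.75, t_8 = 4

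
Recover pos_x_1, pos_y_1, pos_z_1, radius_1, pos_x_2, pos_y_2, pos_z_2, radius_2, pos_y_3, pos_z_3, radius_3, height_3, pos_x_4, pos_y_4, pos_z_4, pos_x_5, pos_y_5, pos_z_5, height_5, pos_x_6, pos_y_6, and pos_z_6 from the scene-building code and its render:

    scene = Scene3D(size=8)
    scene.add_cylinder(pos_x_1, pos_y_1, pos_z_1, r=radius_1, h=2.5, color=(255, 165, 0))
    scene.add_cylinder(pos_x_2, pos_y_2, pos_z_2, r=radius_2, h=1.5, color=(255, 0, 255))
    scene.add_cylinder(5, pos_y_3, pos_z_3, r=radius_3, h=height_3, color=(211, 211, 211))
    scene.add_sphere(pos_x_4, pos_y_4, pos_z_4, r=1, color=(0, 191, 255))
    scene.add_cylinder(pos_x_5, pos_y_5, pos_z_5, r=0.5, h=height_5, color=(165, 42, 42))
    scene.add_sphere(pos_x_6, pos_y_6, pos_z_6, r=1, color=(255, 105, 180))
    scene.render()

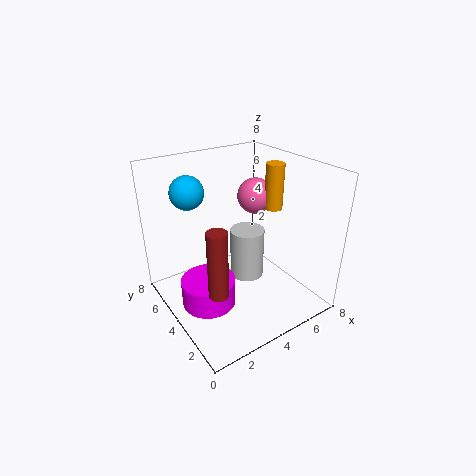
pos_x_1 = 6
pos_y_1 = 3.5
pos_z_1 = 5.5
radius_1 = 0.5
pos_x_2 = 2
pos_y_2 = 4
pos_z_2 = 0.5
radius_2 = 1.5
pos_y_3 = 4.5
pos_z_3 = 1
radius_3 = 1
height_3 = 3
pos_x_4 = 2.5
pos_y_4 = 7
pos_z_4 = 6
pos_x_5 = 1.5
pos_y_5 = 2
pos_z_5 = 2.5
height_5 = 3.5
pos_x_6 = 5.5
pos_y_6 = 4.5
pos_z_6 = 6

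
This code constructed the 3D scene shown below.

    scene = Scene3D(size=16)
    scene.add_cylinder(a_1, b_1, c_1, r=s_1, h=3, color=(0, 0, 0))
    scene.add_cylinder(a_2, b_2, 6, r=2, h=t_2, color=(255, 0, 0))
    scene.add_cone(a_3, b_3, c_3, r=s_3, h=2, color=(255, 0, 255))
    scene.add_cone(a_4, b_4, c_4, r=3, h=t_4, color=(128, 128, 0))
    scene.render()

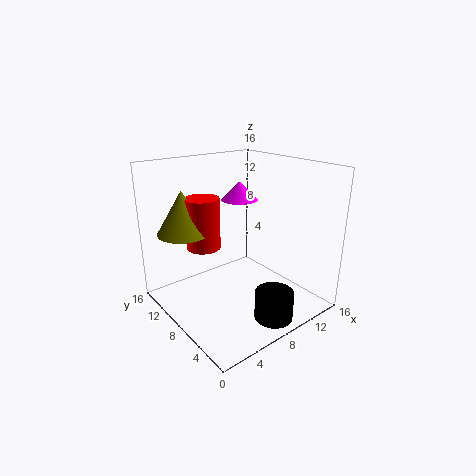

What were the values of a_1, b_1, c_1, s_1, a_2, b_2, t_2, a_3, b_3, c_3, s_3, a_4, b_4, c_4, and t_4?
a_1 = 8
b_1 = 2
c_1 = 1
s_1 = 2
a_2 = 6
b_2 = 12
t_2 = 6
a_3 = 9
b_3 = 9
c_3 = 12
s_3 = 2
a_4 = 4
b_4 = 13
c_4 = 8
t_4 = 5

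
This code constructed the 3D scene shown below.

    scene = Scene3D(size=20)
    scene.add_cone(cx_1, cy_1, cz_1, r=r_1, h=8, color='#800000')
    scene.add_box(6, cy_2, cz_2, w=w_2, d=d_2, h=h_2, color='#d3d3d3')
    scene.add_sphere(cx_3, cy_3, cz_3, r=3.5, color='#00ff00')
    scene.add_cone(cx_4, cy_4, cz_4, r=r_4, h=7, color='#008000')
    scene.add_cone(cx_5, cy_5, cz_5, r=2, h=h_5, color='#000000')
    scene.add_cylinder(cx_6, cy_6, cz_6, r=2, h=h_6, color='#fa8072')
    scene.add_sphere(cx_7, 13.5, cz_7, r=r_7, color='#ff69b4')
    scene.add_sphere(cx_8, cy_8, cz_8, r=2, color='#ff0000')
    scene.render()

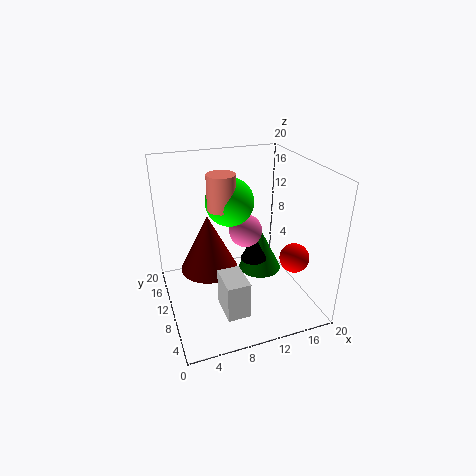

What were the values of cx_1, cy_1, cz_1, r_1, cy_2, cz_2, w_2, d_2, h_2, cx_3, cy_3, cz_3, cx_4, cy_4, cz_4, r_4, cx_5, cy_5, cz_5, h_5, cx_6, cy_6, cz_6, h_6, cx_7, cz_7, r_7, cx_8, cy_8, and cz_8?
cx_1 = 6, cy_1 = 11, cz_1 = 5.5, r_1 = 4, cy_2 = 2.5, cz_2 = 2.5, w_2 = 3, d_2 = 4.5, h_2 = 5, cx_3 = 10, cy_3 = 13.5, cz_3 = 14, cx_4 = 16, cy_4 = 15.5, cz_4 = 0.5, r_4 = 3.5, cx_5 = 13.5, cy_5 = 12.5, cz_5 = 4.5, h_5 = 4, cx_6 = 8.5, cy_6 = 12.5, cz_6 = 13.5, h_6 = 5, cx_7 = 12.5, cz_7 = 9, r_7 = 2.5, cx_8 = 16.5, cy_8 = 5.5, cz_8 = 8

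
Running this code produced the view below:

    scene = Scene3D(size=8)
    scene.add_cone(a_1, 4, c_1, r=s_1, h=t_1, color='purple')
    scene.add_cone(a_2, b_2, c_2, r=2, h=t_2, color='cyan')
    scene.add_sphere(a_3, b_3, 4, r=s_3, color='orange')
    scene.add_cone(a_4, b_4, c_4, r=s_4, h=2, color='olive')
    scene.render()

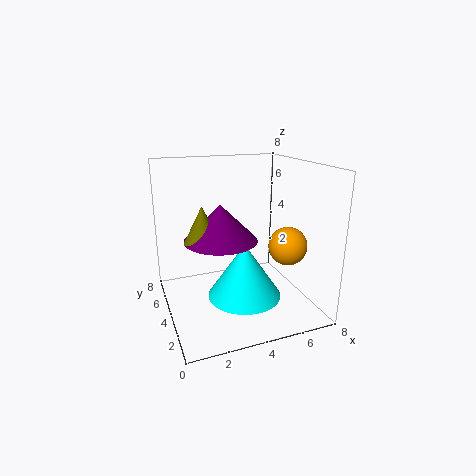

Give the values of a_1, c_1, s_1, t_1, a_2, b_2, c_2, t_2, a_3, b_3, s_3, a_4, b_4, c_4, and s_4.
a_1 = 3; c_1 = 4; s_1 = 2; t_1 = 2; a_2 = 4; b_2 = 3; c_2 = 1; t_2 = 3; a_3 = 6; b_3 = 2; s_3 = 1; a_4 = 2; b_4 = 4; c_4 = 4; s_4 = 1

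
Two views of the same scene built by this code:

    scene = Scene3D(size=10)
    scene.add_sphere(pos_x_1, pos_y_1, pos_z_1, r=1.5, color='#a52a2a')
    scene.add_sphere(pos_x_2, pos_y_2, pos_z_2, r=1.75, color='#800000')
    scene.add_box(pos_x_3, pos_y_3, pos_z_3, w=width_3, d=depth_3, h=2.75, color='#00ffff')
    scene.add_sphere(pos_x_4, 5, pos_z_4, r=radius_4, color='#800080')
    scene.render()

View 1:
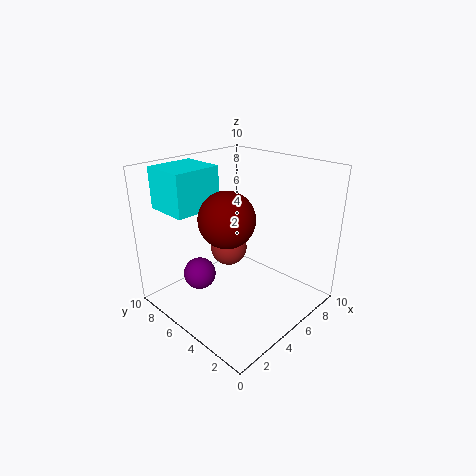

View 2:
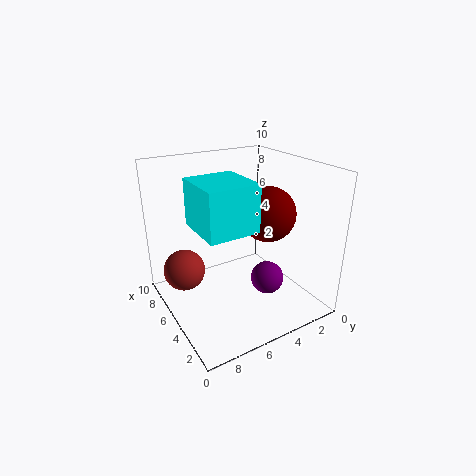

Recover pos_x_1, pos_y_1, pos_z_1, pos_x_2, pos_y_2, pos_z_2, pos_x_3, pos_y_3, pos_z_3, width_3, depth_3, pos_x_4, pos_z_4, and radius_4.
pos_x_1 = 7.25, pos_y_1 = 8.25, pos_z_1 = 2.25, pos_x_2 = 3, pos_y_2 = 4, pos_z_2 = 7.25, pos_x_3 = 1, pos_y_3 = 6, pos_z_3 = 7.25, width_3 = 3.25, depth_3 = 3, pos_x_4 = 1.5, pos_z_4 = 3.75, radius_4 = 1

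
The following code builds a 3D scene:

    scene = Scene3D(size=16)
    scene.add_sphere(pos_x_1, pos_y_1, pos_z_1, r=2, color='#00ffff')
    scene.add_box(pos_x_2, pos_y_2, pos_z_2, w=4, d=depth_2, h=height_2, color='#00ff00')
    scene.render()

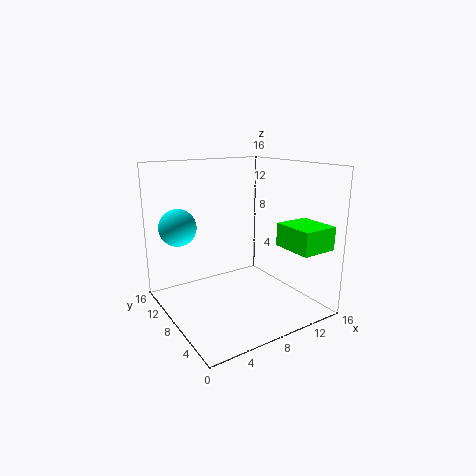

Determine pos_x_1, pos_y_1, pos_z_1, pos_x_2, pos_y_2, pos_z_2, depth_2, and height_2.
pos_x_1 = 2; pos_y_1 = 10.5; pos_z_1 = 9.5; pos_x_2 = 11; pos_y_2 = 0.5; pos_z_2 = 7.5; depth_2 = 4.5; height_2 = 2.5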